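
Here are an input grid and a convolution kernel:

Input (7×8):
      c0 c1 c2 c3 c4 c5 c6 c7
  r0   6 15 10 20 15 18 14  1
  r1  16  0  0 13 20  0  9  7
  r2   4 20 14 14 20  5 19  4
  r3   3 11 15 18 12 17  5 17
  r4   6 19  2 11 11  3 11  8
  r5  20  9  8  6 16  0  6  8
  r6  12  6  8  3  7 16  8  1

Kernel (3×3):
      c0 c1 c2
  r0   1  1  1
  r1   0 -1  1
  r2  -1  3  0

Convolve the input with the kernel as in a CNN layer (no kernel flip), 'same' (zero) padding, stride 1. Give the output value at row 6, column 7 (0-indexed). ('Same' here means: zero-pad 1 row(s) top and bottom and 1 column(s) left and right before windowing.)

13

The receptive field on the zero-padded input at this output position is [6 8 0 / 8 1 0 / 0 0 0]. Elementwise product with the kernel and sum: 6·1 + 8·1 + 0·1 + 1·-1 + 0·1 + 0·-1 + 0·3.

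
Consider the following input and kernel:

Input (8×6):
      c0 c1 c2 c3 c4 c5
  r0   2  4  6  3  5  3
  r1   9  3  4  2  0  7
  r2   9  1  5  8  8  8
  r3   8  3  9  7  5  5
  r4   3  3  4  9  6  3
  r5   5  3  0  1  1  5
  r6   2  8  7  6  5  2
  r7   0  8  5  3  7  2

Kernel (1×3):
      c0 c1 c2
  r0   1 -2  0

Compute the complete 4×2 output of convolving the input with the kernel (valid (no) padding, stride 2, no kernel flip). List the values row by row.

-6 0
7 -11
-3 -14
-14 -5

Output[0,0]: The receptive field on the input at this output position is [2 4 6]. Elementwise product with the kernel and sum: 2·1 + 4·-2.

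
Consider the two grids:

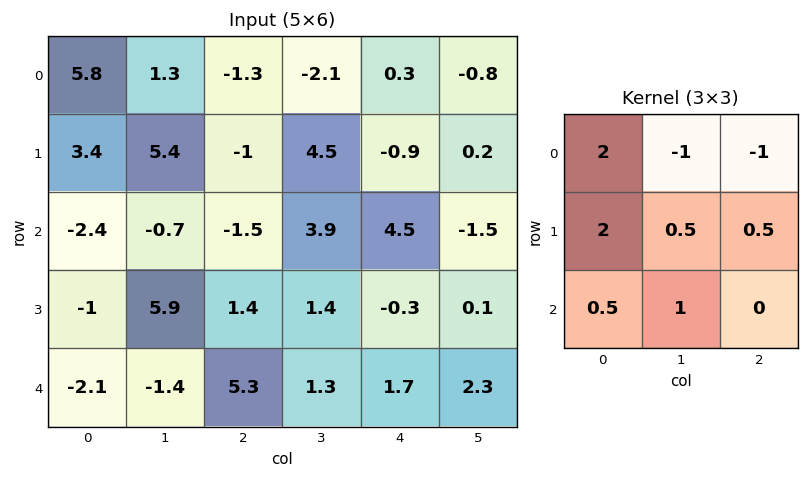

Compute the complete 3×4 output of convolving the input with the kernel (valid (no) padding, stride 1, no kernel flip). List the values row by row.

18.7 16.7 2.15 11.4
1.9 11.45 -2.3 19.4
-3.4 14 -4.1 9.85

Output[0,0]: The receptive field on the input at this output position is [5.8 1.3 -1.3 / 3.4 5.4 -1 / -2.4 -0.7 -1.5]. Elementwise product with the kernel and sum: 5.8·2 + 1.3·-1 + -1.3·-1 + 3.4·2 + 5.4·0.5 + -1·0.5 + -2.4·0.5 + -0.7·1.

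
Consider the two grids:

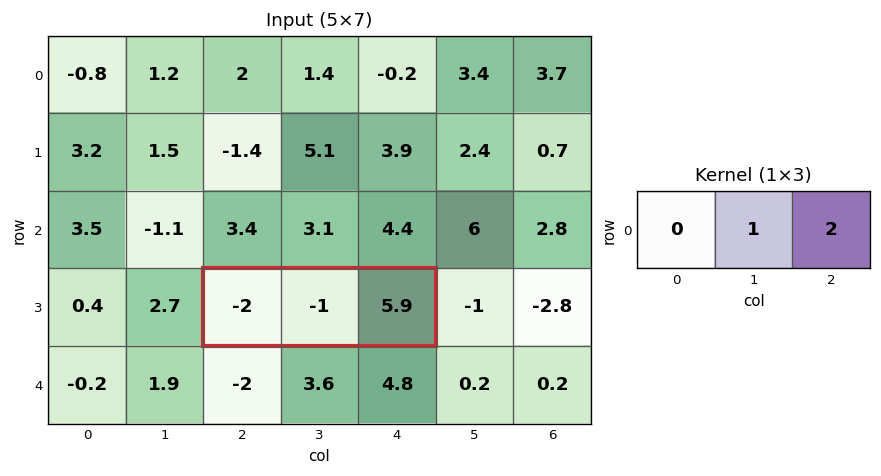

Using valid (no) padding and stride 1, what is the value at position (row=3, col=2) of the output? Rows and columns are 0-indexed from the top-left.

10.8

The receptive field on the input at this output position is [-2 -1 5.9]. Elementwise product with the kernel and sum: -1·1 + 5.9·2.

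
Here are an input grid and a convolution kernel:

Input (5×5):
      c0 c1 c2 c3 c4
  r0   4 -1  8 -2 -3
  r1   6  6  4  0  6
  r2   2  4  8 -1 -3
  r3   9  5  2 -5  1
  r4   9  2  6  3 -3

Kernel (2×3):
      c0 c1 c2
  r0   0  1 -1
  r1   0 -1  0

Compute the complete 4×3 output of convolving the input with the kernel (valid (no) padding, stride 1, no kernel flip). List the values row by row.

-15 6 1
-2 -4 -5
-9 7 7
1 1 -9

Output[0,0]: The receptive field on the input at this output position is [4 -1 8 / 6 6 4]. Elementwise product with the kernel and sum: -1·1 + 8·-1 + 6·-1.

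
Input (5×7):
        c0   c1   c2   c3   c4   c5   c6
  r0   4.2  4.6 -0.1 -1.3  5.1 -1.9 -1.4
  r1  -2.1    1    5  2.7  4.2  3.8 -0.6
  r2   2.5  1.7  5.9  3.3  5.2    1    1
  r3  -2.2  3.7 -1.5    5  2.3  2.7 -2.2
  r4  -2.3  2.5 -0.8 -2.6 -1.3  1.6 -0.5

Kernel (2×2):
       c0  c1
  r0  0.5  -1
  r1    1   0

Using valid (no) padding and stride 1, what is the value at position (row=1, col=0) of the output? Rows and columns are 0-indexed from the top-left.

0.45

The receptive field on the input at this output position is [-2.1 1 / 2.5 1.7]. Elementwise product with the kernel and sum: -2.1·0.5 + 1·-1 + 2.5·1.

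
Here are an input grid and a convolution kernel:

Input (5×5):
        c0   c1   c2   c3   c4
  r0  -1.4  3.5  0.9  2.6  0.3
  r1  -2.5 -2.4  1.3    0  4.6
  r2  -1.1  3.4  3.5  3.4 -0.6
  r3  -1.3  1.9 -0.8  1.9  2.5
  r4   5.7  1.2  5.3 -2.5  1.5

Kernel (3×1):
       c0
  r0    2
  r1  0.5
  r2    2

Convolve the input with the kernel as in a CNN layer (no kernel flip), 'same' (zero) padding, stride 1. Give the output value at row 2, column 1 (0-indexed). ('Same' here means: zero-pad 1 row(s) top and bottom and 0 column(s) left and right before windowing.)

The receptive field on the zero-padded input at this output position is [-2.4 / 3.4 / 1.9]. Elementwise product with the kernel and sum: -2.4·2 + 3.4·0.5 + 1.9·2.

0.7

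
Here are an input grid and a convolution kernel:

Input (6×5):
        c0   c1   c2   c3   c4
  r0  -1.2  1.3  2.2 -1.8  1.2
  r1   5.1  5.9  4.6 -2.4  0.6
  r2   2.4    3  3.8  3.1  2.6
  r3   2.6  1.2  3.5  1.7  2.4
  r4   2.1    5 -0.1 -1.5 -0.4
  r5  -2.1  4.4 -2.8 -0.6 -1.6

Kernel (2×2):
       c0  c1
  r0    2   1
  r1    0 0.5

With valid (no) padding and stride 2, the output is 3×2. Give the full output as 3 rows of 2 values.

Output[0,0]: The receptive field on the input at this output position is [-1.2 1.3 / 5.1 5.9]. Elementwise product with the kernel and sum: -1.2·2 + 1.3·1 + 5.9·0.5.
Output[0,1]: The receptive field on the input at this output position is [2.2 -1.8 / 4.6 -2.4]. Elementwise product with the kernel and sum: 2.2·2 + -1.8·1 + -2.4·0.5.

1.85 1.4
8.4 11.55
11.4 -2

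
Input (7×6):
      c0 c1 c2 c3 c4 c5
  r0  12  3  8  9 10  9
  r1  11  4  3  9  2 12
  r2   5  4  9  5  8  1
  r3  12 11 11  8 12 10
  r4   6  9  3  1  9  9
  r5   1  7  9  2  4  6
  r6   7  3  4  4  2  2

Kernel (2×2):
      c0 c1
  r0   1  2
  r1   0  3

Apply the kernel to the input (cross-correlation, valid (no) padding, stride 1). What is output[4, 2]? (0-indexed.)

The receptive field on the input at this output position is [3 1 / 9 2]. Elementwise product with the kernel and sum: 3·1 + 1·2 + 2·3.

11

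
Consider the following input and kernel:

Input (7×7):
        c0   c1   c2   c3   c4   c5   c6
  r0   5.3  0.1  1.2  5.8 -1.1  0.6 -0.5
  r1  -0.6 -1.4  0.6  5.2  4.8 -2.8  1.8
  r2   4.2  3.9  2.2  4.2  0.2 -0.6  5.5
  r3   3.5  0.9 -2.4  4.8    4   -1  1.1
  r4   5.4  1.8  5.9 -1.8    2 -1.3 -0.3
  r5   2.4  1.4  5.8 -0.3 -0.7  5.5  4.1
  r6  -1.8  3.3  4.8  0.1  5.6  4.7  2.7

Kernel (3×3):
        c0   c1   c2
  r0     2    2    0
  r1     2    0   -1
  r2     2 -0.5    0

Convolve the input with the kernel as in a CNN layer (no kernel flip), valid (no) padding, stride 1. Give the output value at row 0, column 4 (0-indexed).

The receptive field on the input at this output position is [-1.1 0.6 -0.5 / 4.8 -2.8 1.8 / 0.2 -0.6 5.5]. Elementwise product with the kernel and sum: -1.1·2 + 0.6·2 + 4.8·2 + 1.8·-1 + 0.2·2 + -0.6·-0.5.

7.5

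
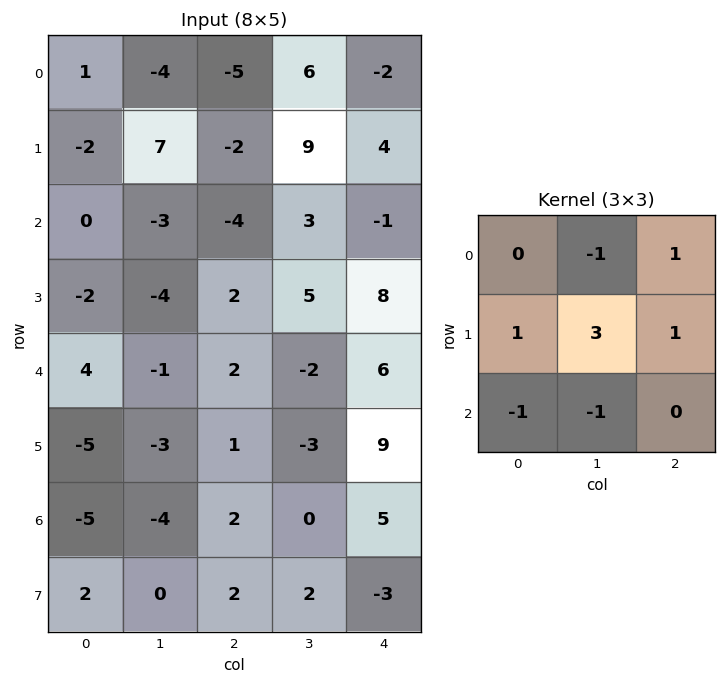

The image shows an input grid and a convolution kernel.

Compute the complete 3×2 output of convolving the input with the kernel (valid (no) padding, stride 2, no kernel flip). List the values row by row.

19 22
-16 21
-1 7

Output[0,0]: The receptive field on the input at this output position is [1 -4 -5 / -2 7 -2 / 0 -3 -4]. Elementwise product with the kernel and sum: -4·-1 + -5·1 + -2·1 + 7·3 + -2·1 + 0·-1 + -3·-1.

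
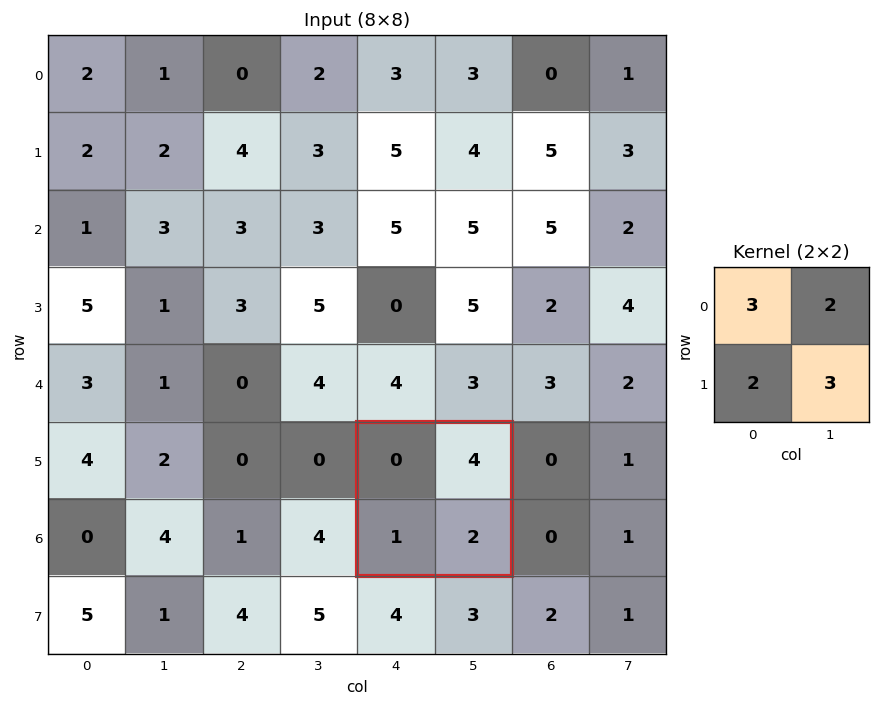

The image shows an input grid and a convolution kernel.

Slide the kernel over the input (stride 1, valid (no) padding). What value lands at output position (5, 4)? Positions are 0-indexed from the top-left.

The receptive field on the input at this output position is [0 4 / 1 2]. Elementwise product with the kernel and sum: 0·3 + 4·2 + 1·2 + 2·3.

16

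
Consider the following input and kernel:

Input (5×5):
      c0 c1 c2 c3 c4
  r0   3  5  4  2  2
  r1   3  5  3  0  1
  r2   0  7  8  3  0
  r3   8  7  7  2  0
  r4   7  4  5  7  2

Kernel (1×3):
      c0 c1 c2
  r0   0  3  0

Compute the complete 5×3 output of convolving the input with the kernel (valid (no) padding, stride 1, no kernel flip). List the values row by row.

15 12 6
15 9 0
21 24 9
21 21 6
12 15 21

Output[0,0]: The receptive field on the input at this output position is [3 5 4]. Elementwise product with the kernel and sum: 5·3.
Output[0,1]: The receptive field on the input at this output position is [5 4 2]. Elementwise product with the kernel and sum: 4·3.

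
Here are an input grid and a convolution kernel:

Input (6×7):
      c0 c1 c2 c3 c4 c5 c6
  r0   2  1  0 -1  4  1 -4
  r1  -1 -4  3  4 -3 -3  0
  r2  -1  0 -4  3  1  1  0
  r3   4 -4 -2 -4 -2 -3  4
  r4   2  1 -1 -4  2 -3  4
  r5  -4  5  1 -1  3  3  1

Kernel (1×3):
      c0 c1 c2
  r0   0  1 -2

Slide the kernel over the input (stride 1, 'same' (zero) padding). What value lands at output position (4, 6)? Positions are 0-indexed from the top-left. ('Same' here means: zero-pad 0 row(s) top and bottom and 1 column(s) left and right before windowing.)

The receptive field on the zero-padded input at this output position is [-3 4 0]. Elementwise product with the kernel and sum: 4·1 + 0·-2.

4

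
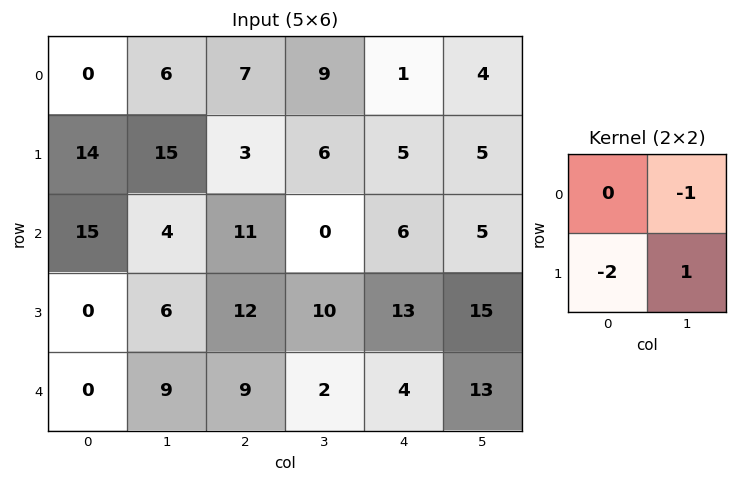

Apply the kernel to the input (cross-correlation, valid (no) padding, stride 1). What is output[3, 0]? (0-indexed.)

3

The receptive field on the input at this output position is [0 6 / 0 9]. Elementwise product with the kernel and sum: 6·-1 + 0·-2 + 9·1.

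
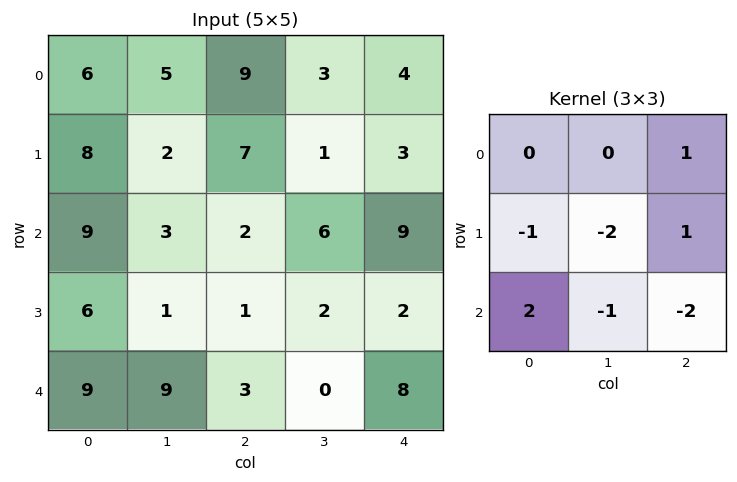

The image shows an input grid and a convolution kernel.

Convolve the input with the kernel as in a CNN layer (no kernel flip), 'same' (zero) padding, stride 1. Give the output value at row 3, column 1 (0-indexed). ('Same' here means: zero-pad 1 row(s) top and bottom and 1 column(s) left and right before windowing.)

-2

The receptive field on the zero-padded input at this output position is [9 3 2 / 6 1 1 / 9 9 3]. Elementwise product with the kernel and sum: 2·1 + 6·-1 + 1·-2 + 1·1 + 9·2 + 9·-1 + 3·-2.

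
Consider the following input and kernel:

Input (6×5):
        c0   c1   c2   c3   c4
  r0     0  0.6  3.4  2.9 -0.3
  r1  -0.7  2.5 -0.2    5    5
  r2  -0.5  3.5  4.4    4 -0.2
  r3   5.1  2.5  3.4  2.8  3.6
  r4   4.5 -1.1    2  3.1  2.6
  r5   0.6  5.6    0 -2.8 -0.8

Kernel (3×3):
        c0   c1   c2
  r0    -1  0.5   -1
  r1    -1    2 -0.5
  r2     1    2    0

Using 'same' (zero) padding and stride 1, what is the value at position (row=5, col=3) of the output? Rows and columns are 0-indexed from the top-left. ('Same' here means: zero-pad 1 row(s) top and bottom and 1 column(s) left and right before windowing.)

The receptive field on the zero-padded input at this output position is [2 3.1 2.6 / 0 -2.8 -0.8 / 0 0 0]. Elementwise product with the kernel and sum: 2·-1 + 3.1·0.5 + 2.6·-1 + 0·-1 + -2.8·2 + -0.8·-0.5 + 0·1 + 0·2.

-8.25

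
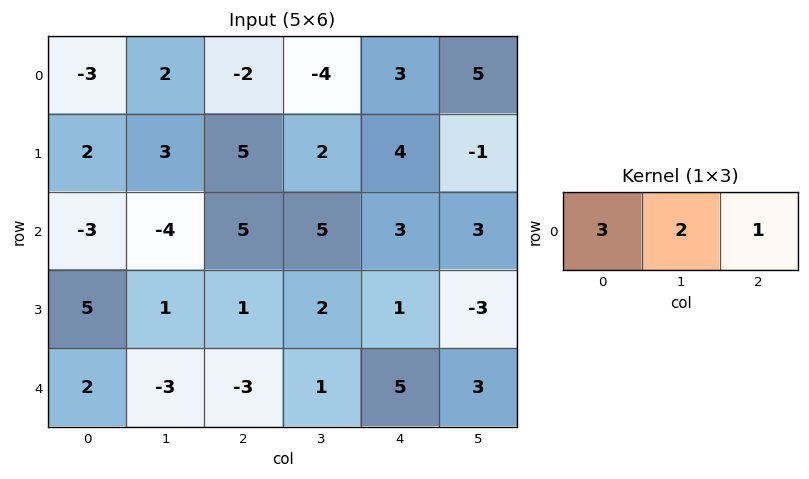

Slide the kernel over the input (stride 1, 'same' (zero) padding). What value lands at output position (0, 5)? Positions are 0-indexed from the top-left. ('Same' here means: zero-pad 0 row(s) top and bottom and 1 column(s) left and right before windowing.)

19

The receptive field on the zero-padded input at this output position is [3 5 0]. Elementwise product with the kernel and sum: 3·3 + 5·2 + 0·1.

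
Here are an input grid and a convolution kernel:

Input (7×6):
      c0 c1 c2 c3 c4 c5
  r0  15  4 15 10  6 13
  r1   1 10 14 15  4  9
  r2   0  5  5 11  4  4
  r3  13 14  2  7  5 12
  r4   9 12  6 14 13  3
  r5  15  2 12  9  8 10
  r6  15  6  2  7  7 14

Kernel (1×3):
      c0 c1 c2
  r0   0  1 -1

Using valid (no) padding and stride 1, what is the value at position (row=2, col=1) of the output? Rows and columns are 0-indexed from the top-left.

The receptive field on the input at this output position is [5 5 11]. Elementwise product with the kernel and sum: 5·1 + 11·-1.

-6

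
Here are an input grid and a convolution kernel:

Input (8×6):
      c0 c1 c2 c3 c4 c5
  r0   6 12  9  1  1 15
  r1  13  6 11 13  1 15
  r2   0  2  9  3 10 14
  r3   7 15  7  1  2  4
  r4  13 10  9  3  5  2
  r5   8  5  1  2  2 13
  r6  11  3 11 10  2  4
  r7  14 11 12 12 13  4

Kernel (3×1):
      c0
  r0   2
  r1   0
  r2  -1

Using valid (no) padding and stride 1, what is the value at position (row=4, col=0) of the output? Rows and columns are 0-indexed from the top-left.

The receptive field on the input at this output position is [13 / 8 / 11]. Elementwise product with the kernel and sum: 13·2 + 11·-1.

15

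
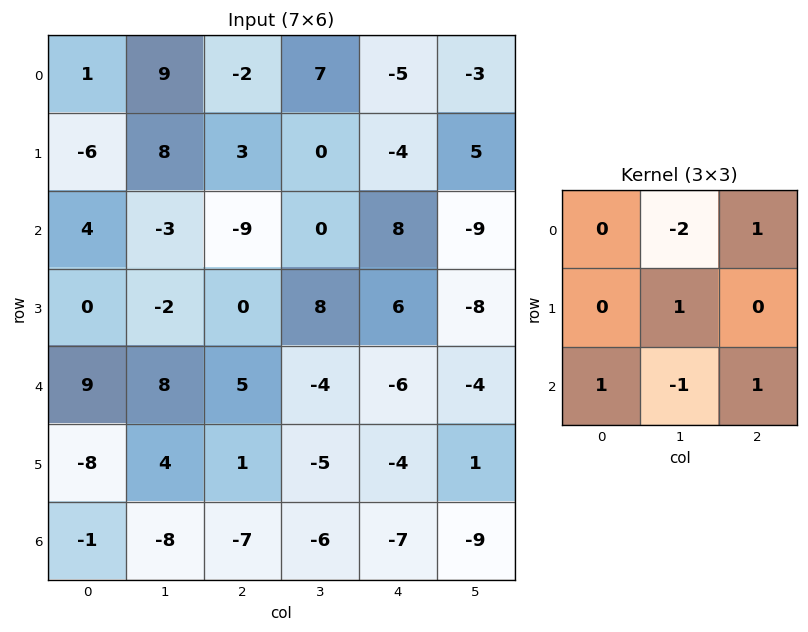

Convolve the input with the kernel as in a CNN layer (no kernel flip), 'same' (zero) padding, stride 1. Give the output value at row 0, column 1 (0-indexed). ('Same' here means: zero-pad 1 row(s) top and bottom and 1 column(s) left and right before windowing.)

The receptive field on the zero-padded input at this output position is [0 0 0 / 1 9 -2 / -6 8 3]. Elementwise product with the kernel and sum: 0·-2 + 0·1 + 9·1 + -6·1 + 8·-1 + 3·1.

-2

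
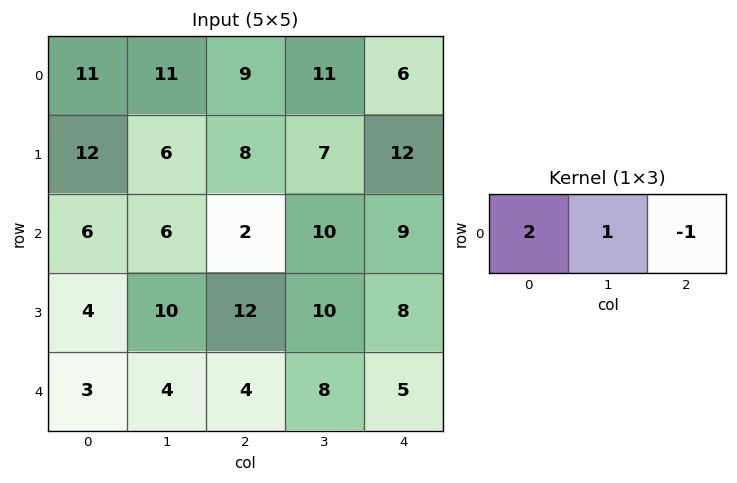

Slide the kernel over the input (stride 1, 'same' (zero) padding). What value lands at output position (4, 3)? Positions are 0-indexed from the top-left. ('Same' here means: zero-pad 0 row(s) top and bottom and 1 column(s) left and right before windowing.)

The receptive field on the zero-padded input at this output position is [4 8 5]. Elementwise product with the kernel and sum: 4·2 + 8·1 + 5·-1.

11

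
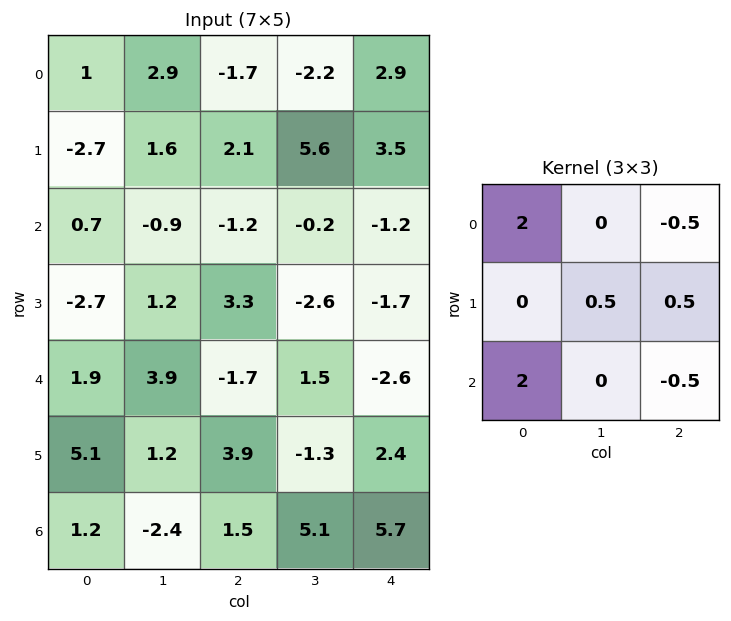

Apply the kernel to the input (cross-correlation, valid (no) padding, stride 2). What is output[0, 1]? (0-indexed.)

-2.1

The receptive field on the input at this output position is [-1.7 -2.2 2.9 / 2.1 5.6 3.5 / -1.2 -0.2 -1.2]. Elementwise product with the kernel and sum: -1.7·2 + 2.9·-0.5 + 5.6·0.5 + 3.5·0.5 + -1.2·2 + -1.2·-0.5.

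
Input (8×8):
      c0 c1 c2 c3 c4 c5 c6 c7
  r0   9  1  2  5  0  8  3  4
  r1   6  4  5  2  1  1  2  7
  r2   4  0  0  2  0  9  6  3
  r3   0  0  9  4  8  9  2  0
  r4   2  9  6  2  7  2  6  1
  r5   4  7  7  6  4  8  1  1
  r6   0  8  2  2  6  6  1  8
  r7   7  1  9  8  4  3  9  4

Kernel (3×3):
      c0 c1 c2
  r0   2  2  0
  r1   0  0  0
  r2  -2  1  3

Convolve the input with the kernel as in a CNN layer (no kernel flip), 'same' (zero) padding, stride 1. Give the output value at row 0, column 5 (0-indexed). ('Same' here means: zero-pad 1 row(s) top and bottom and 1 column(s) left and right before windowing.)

The receptive field on the zero-padded input at this output position is [0 0 0 / 0 8 3 / 1 1 2]. Elementwise product with the kernel and sum: 0·2 + 0·2 + 1·-2 + 1·1 + 2·3.

5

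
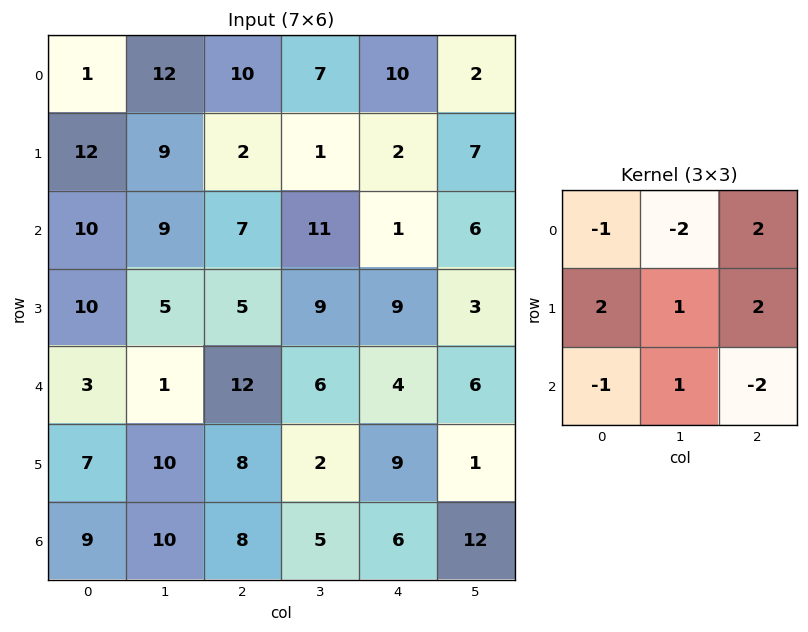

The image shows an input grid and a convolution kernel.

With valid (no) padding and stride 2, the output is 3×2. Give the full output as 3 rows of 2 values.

17 7
-5 -4
44 5

Output[0,0]: The receptive field on the input at this output position is [1 12 10 / 12 9 2 / 10 9 7]. Elementwise product with the kernel and sum: 1·-1 + 12·-2 + 10·2 + 12·2 + 9·1 + 2·2 + 10·-1 + 9·1 + 7·-2.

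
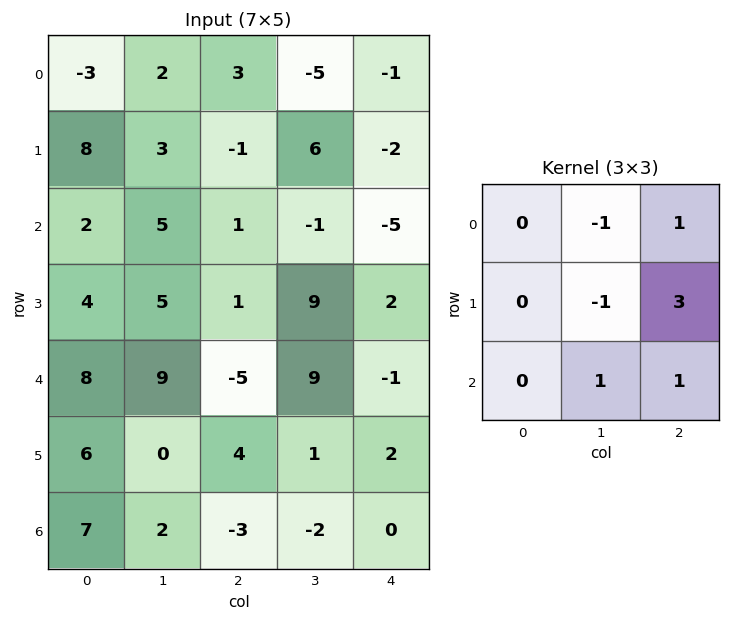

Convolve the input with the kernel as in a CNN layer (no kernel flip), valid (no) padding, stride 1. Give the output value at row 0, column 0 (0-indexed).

1

The receptive field on the input at this output position is [-3 2 3 / 8 3 -1 / 2 5 1]. Elementwise product with the kernel and sum: 2·-1 + 3·1 + 3·-1 + -1·3 + 5·1 + 1·1.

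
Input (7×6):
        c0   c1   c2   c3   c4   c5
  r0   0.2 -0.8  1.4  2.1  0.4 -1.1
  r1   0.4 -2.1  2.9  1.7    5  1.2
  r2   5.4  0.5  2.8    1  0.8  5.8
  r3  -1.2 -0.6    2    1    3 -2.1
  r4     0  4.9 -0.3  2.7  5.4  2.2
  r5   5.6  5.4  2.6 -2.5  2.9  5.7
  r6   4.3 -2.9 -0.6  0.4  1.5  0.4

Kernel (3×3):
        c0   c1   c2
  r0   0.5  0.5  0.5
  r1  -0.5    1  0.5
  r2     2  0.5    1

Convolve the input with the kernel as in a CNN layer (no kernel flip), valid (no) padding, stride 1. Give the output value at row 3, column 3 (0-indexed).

8.25

The receptive field on the input at this output position is [1 3 -2.1 / 2.7 5.4 2.2 / -2.5 2.9 5.7]. Elementwise product with the kernel and sum: 1·0.5 + 3·0.5 + -2.1·0.5 + 2.7·-0.5 + 5.4·1 + 2.2·0.5 + -2.5·2 + 2.9·0.5 + 5.7·1.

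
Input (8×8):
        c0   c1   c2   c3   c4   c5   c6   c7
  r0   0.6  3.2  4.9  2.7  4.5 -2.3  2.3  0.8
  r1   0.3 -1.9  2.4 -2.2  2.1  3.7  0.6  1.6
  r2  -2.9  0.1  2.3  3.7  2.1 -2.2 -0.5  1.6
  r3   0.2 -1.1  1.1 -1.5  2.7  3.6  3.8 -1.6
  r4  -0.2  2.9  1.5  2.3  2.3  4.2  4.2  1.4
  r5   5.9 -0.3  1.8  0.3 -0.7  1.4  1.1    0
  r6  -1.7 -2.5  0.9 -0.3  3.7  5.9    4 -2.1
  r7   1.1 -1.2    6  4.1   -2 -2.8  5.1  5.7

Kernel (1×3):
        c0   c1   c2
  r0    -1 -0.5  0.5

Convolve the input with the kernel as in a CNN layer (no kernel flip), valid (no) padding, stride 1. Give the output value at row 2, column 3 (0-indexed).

-5.85

The receptive field on the input at this output position is [3.7 2.1 -2.2]. Elementwise product with the kernel and sum: 3.7·-1 + 2.1·-0.5 + -2.2·0.5.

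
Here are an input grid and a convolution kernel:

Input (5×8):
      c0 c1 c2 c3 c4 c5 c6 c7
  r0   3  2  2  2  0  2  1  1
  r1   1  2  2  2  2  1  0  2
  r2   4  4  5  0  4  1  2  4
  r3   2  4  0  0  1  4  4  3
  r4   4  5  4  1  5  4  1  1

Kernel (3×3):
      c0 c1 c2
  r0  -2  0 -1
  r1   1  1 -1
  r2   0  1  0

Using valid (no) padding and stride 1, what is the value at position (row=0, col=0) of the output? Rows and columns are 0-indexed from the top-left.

The receptive field on the input at this output position is [3 2 2 / 1 2 2 / 4 4 5]. Elementwise product with the kernel and sum: 3·-2 + 2·-1 + 1·1 + 2·1 + 2·-1 + 4·1.

-3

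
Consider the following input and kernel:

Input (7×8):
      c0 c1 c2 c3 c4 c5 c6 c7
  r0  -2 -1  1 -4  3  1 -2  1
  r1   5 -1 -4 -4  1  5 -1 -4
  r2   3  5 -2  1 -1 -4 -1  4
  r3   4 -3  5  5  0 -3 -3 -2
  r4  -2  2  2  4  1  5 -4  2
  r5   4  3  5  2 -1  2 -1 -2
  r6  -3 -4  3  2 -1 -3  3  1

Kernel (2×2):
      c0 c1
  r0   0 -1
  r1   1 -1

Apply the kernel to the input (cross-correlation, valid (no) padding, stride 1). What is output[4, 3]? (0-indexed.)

The receptive field on the input at this output position is [4 1 / 2 -1]. Elementwise product with the kernel and sum: 1·-1 + 2·1 + -1·-1.

2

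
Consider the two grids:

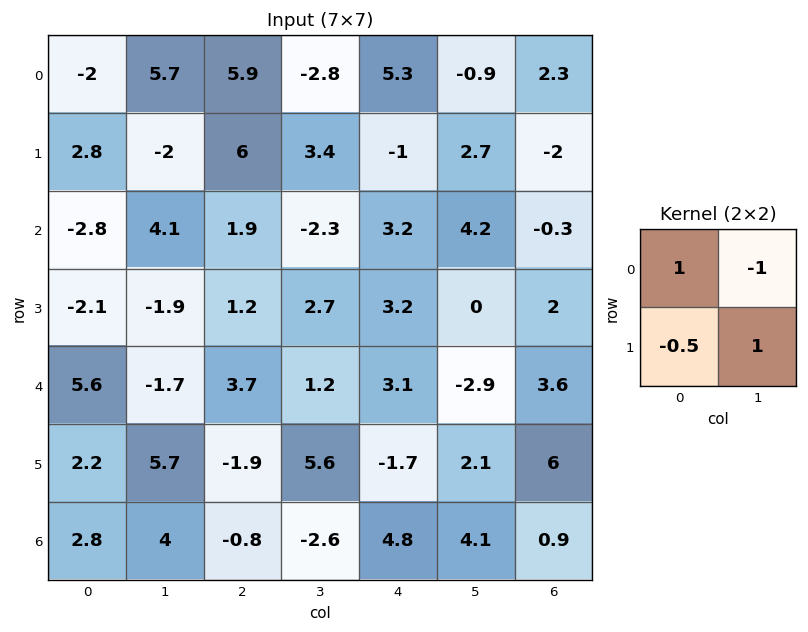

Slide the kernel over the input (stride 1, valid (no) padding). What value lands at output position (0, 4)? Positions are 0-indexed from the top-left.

9.4

The receptive field on the input at this output position is [5.3 -0.9 / -1 2.7]. Elementwise product with the kernel and sum: 5.3·1 + -0.9·-1 + -1·-0.5 + 2.7·1.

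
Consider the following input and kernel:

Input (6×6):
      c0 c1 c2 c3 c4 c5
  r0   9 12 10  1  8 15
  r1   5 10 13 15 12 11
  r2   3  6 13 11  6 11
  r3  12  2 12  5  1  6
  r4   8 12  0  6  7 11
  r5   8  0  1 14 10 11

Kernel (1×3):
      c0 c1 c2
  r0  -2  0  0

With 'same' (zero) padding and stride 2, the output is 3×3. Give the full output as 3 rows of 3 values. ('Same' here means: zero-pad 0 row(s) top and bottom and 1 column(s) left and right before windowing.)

Output[0,0]: The receptive field on the zero-padded input at this output position is [0 9 12]. Elementwise product with the kernel and sum: 0·-2.
Output[0,1]: The receptive field on the zero-padded input at this output position is [12 10 1]. Elementwise product with the kernel and sum: 12·-2.

0 -24 -2
0 -12 -22
0 -24 -12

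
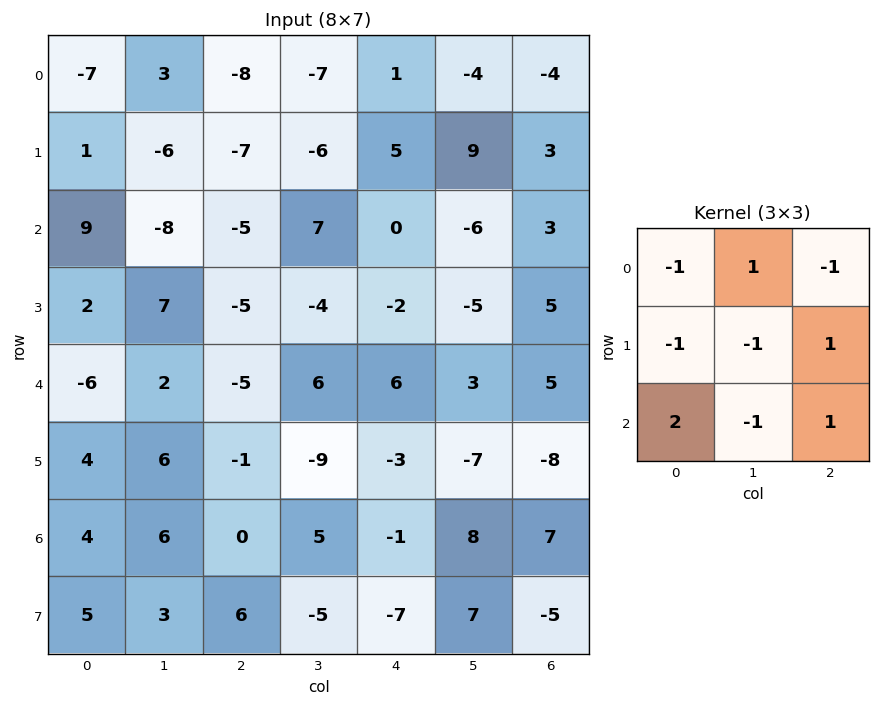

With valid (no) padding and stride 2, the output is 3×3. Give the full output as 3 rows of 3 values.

Output[0,0]: The receptive field on the input at this output position is [-7 3 -8 / 1 -6 -7 / 9 -8 -5]. Elementwise product with the kernel and sum: -7·-1 + 3·1 + -8·-1 + 1·-1 + -6·-1 + -7·1 + 9·2 + -8·-1 + -5·1.
Output[0,1]: The receptive field on the input at this output position is [-8 -7 1 / -7 -6 5 / -5 7 0]. Elementwise product with the kernel and sum: -8·-1 + -7·1 + 1·-1 + -7·-1 + -6·-1 + 5·1 + -5·2 + 7·-1 + 0·1.

37 1 -3
-45 9 17
4 6 -9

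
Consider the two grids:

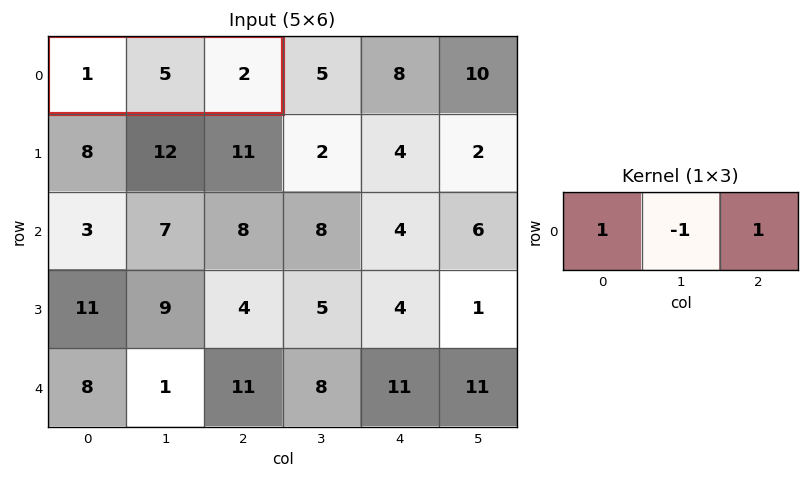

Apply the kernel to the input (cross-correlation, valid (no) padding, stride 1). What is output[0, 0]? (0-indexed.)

The receptive field on the input at this output position is [1 5 2]. Elementwise product with the kernel and sum: 1·1 + 5·-1 + 2·1.

-2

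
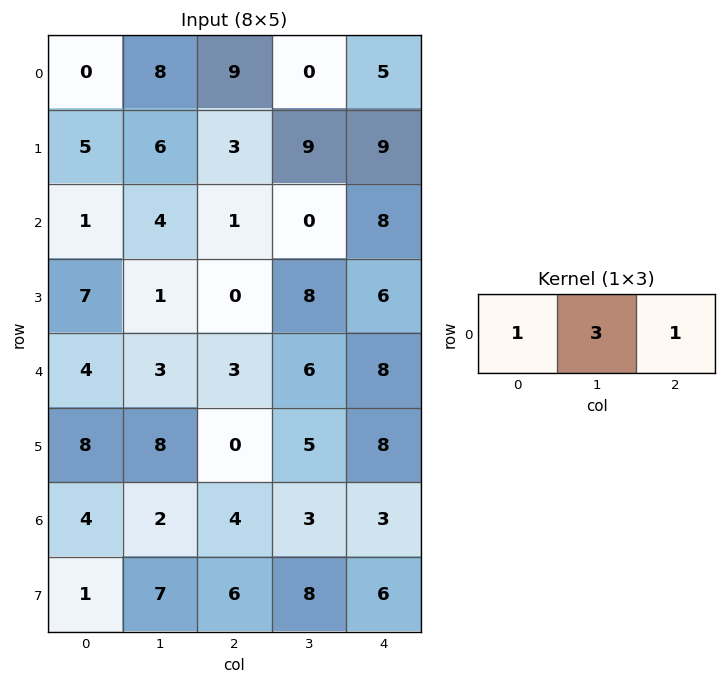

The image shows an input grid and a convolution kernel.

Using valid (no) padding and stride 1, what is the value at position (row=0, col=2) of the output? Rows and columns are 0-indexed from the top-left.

The receptive field on the input at this output position is [9 0 5]. Elementwise product with the kernel and sum: 9·1 + 0·3 + 5·1.

14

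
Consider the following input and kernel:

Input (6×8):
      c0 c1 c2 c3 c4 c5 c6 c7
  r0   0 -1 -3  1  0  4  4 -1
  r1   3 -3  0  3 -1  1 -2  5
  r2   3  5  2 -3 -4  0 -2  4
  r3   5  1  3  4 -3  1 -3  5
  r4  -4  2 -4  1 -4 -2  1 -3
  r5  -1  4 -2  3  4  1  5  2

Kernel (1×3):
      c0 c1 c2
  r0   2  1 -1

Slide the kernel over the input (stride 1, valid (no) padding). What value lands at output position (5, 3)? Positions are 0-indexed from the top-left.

9

The receptive field on the input at this output position is [3 4 1]. Elementwise product with the kernel and sum: 3·2 + 4·1 + 1·-1.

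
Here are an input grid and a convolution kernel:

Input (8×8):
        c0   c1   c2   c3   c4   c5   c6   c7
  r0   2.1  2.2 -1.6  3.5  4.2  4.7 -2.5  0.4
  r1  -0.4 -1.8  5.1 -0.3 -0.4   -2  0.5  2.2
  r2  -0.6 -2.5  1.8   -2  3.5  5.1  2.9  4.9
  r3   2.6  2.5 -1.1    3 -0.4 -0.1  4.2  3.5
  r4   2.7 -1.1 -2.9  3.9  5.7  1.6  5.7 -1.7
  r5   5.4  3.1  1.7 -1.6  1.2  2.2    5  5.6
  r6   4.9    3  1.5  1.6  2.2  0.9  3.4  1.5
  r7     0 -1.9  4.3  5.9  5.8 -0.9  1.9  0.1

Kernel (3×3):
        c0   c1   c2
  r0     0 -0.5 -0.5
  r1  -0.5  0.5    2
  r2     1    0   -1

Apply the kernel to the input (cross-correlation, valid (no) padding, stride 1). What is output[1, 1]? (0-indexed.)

-4.75

The receptive field on the input at this output position is [-1.8 5.1 -0.3 / -2.5 1.8 -2 / 2.5 -1.1 3]. Elementwise product with the kernel and sum: 5.1·-0.5 + -0.3·-0.5 + -2.5·-0.5 + 1.8·0.5 + -2·2 + 2.5·1 + 3·-1.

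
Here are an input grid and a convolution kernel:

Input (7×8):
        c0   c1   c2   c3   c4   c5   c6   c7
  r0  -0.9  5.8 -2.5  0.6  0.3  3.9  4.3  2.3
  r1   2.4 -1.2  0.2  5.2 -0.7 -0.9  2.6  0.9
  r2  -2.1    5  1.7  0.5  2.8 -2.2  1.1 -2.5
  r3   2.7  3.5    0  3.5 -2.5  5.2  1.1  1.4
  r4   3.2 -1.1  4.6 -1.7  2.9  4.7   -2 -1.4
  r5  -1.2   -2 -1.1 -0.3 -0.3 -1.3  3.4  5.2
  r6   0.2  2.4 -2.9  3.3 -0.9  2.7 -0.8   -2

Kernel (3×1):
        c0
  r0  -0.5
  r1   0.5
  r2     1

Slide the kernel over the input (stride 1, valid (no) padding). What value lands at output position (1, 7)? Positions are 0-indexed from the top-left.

The receptive field on the input at this output position is [0.9 / -2.5 / 1.4]. Elementwise product with the kernel and sum: 0.9·-0.5 + -2.5·0.5 + 1.4·1.

-0.3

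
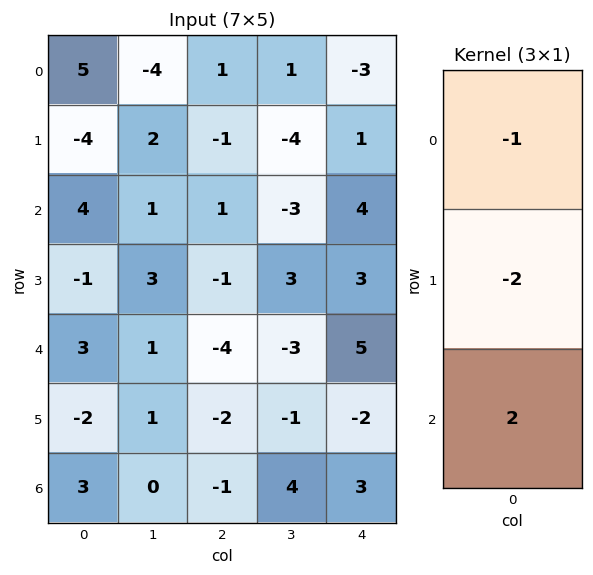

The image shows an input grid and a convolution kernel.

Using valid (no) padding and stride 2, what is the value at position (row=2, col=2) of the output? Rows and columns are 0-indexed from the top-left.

The receptive field on the input at this output position is [5 / -2 / 3]. Elementwise product with the kernel and sum: 5·-1 + -2·-2 + 3·2.

5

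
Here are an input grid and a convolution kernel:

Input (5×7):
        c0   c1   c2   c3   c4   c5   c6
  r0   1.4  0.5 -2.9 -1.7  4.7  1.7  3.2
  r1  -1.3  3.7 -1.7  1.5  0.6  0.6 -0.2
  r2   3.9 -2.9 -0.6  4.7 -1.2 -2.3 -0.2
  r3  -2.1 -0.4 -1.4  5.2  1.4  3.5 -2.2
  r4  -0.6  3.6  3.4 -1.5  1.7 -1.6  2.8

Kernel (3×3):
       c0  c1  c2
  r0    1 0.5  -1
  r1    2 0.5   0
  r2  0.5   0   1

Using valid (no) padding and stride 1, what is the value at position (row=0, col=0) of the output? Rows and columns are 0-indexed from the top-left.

5.15

The receptive field on the input at this output position is [1.4 0.5 -2.9 / -1.3 3.7 -1.7 / 3.9 -2.9 -0.6]. Elementwise product with the kernel and sum: 1.4·1 + 0.5·0.5 + -2.9·-1 + -1.3·2 + 3.7·0.5 + 3.9·0.5 + -0.6·1.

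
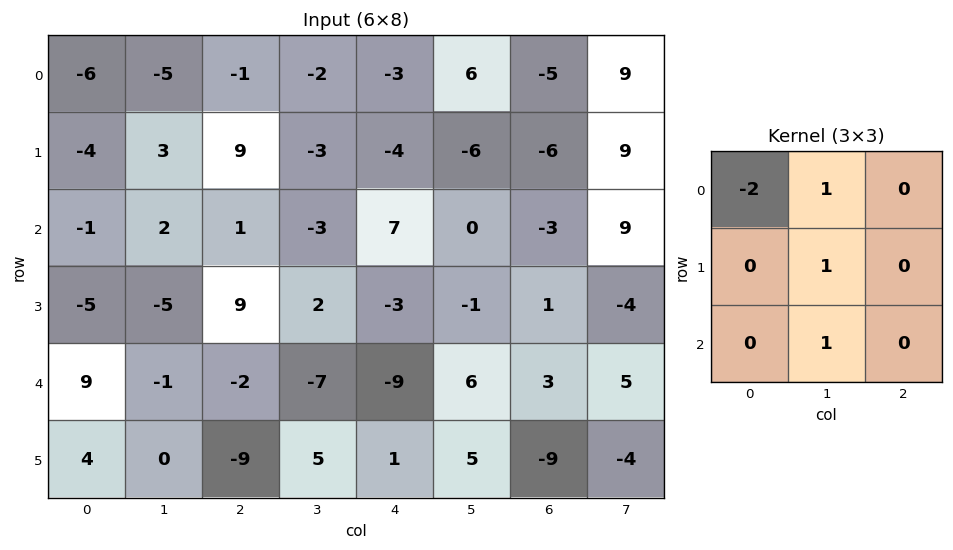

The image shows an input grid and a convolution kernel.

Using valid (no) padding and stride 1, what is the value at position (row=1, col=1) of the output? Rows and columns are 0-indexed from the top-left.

The receptive field on the input at this output position is [3 9 -3 / 2 1 -3 / -5 9 2]. Elementwise product with the kernel and sum: 3·-2 + 9·1 + 1·1 + 9·1.

13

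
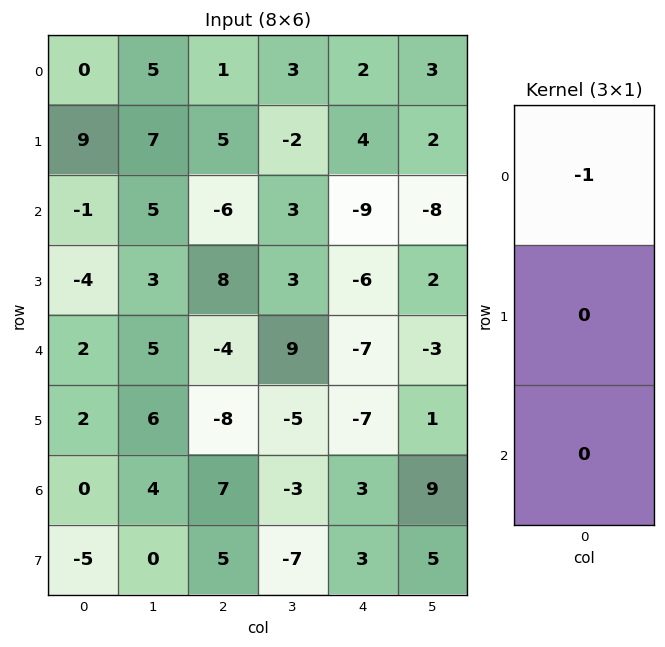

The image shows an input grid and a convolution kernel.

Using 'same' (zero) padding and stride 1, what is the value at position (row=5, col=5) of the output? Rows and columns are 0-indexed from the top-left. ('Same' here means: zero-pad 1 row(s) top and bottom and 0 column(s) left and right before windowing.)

3

The receptive field on the zero-padded input at this output position is [-3 / 1 / 9]. Elementwise product with the kernel and sum: -3·-1.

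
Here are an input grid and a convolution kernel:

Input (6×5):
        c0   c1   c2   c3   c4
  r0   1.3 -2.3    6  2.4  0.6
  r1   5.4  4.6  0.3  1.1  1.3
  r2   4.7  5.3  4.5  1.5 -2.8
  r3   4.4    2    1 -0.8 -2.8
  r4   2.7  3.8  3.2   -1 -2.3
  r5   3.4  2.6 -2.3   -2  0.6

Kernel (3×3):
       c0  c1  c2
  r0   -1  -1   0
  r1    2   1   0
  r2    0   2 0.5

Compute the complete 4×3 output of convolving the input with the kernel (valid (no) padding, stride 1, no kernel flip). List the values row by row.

Output[0,0]: The receptive field on the input at this output position is [1.3 -2.3 6 / 5.4 4.6 0.3 / 4.7 5.3 4.5]. Elementwise product with the kernel and sum: 1.3·-1 + -2.3·-1 + 5.4·2 + 4.6·1 + 5.3·2 + 4.5·0.5.

29.25 15.55 -5.1
9.2 11.8 6.1
10 1.1 -7.95
6.85 2.2 1.5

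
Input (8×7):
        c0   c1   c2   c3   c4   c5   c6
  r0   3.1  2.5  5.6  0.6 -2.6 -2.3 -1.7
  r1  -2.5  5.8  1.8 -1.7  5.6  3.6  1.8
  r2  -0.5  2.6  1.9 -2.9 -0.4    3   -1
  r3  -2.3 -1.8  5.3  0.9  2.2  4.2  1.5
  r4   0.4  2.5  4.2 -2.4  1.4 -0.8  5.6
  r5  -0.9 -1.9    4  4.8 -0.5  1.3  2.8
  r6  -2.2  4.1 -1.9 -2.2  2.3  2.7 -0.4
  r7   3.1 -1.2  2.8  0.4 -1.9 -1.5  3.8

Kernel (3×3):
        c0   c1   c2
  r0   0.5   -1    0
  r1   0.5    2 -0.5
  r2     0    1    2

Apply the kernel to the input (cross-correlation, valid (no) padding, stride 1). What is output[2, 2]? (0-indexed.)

7.6

The receptive field on the input at this output position is [1.9 -2.9 -0.4 / 5.3 0.9 2.2 / 4.2 -2.4 1.4]. Elementwise product with the kernel and sum: 1.9·0.5 + -2.9·-1 + 5.3·0.5 + 0.9·2 + 2.2·-0.5 + -2.4·1 + 1.4·2.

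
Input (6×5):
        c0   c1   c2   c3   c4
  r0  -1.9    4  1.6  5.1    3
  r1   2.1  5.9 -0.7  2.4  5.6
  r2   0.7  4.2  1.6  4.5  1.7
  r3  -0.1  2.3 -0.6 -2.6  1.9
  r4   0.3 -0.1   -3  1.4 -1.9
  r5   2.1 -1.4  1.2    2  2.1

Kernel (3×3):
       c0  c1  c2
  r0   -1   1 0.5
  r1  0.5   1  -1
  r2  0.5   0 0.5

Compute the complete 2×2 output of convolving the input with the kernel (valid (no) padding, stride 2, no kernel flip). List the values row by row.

15.5 3.1
5.8 -3.5

Output[0,0]: The receptive field on the input at this output position is [-1.9 4 1.6 / 2.1 5.9 -0.7 / 0.7 4.2 1.6]. Elementwise product with the kernel and sum: -1.9·-1 + 4·1 + 1.6·0.5 + 2.1·0.5 + 5.9·1 + -0.7·-1 + 0.7·0.5 + 1.6·0.5.
Output[0,1]: The receptive field on the input at this output position is [1.6 5.1 3 / -0.7 2.4 5.6 / 1.6 4.5 1.7]. Elementwise product with the kernel and sum: 1.6·-1 + 5.1·1 + 3·0.5 + -0.7·0.5 + 2.4·1 + 5.6·-1 + 1.6·0.5 + 1.7·0.5.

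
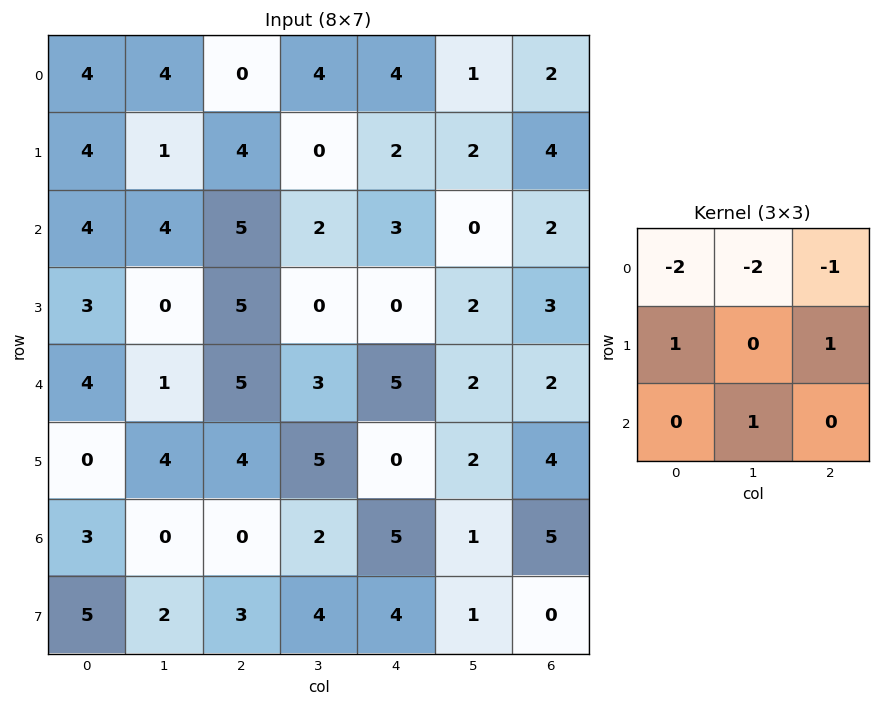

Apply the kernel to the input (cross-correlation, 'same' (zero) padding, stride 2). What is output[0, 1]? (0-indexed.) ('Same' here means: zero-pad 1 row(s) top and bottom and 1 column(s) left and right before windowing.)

The receptive field on the zero-padded input at this output position is [0 0 0 / 4 0 4 / 1 4 0]. Elementwise product with the kernel and sum: 0·-2 + 0·-2 + 0·-1 + 4·1 + 4·1 + 4·1.

12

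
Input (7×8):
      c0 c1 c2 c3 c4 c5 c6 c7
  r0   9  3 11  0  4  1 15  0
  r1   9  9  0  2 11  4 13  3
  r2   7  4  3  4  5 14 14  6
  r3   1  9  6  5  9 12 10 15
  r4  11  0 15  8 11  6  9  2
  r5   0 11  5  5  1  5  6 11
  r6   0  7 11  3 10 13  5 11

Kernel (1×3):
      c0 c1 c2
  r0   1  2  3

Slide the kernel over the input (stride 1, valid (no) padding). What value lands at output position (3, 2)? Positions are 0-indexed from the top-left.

43

The receptive field on the input at this output position is [6 5 9]. Elementwise product with the kernel and sum: 6·1 + 5·2 + 9·3.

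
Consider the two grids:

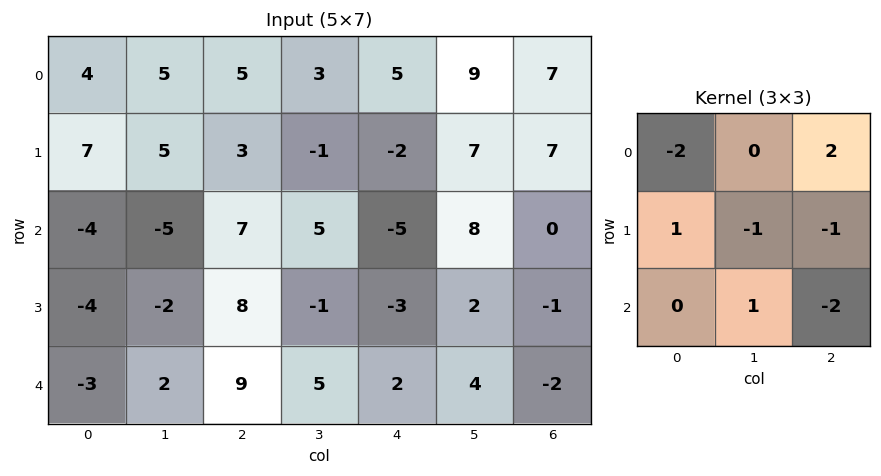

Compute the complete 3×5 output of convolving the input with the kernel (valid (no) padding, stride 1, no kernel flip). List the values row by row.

Output[0,0]: The receptive field on the input at this output position is [4 5 5 / 7 5 3 / -4 -5 7]. Elementwise product with the kernel and sum: 4·-2 + 5·2 + 7·1 + 5·-1 + 3·-1 + -5·1 + 7·-2.

-18 -4 21 -15 -4
-32 -19 2 11 9
-4 10 -11 0 14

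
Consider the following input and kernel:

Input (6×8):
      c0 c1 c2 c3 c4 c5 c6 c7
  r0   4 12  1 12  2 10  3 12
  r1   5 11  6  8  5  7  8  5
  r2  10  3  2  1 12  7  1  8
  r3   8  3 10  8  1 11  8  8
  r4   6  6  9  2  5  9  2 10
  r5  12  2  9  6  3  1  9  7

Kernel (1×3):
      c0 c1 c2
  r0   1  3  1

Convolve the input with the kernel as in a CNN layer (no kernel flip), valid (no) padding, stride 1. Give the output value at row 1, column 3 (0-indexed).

30

The receptive field on the input at this output position is [8 5 7]. Elementwise product with the kernel and sum: 8·1 + 5·3 + 7·1.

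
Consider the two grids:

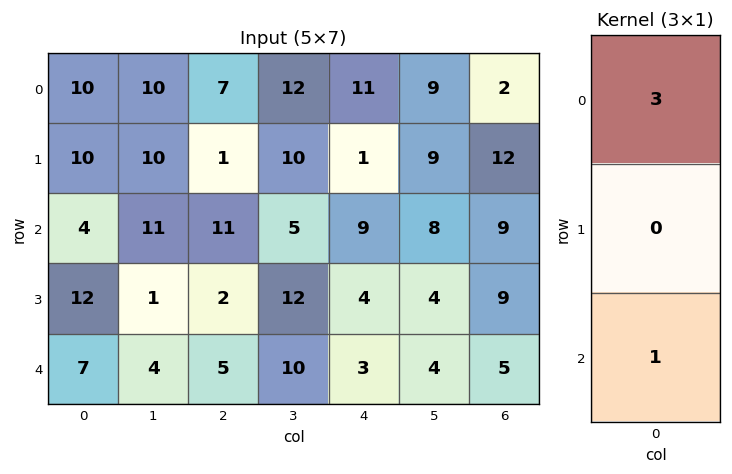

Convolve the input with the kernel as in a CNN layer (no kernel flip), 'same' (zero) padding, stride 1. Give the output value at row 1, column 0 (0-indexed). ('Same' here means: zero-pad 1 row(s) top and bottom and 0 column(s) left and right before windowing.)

The receptive field on the zero-padded input at this output position is [10 / 10 / 4]. Elementwise product with the kernel and sum: 10·3 + 4·1.

34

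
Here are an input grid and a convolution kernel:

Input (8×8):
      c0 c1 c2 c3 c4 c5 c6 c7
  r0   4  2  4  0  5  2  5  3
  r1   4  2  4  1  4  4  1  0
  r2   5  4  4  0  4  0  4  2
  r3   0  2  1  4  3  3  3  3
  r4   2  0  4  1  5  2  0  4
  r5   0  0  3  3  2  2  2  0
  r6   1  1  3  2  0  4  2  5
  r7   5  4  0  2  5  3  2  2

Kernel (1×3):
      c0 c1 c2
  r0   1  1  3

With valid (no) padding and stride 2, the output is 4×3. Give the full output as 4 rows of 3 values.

18 19 22
21 16 16
14 20 7
11 5 10

Output[0,0]: The receptive field on the input at this output position is [4 2 4]. Elementwise product with the kernel and sum: 4·1 + 2·1 + 4·3.
Output[0,1]: The receptive field on the input at this output position is [4 0 5]. Elementwise product with the kernel and sum: 4·1 + 0·1 + 5·3.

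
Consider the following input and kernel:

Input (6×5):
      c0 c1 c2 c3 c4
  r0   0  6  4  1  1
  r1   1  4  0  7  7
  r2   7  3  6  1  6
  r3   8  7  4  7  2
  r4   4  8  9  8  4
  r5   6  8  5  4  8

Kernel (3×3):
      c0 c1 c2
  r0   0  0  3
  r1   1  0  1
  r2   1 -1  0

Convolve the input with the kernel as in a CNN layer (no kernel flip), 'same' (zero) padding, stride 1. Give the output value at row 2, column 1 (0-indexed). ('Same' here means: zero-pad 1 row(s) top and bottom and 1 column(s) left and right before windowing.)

14

The receptive field on the zero-padded input at this output position is [1 4 0 / 7 3 6 / 8 7 4]. Elementwise product with the kernel and sum: 0·3 + 7·1 + 6·1 + 8·1 + 7·-1.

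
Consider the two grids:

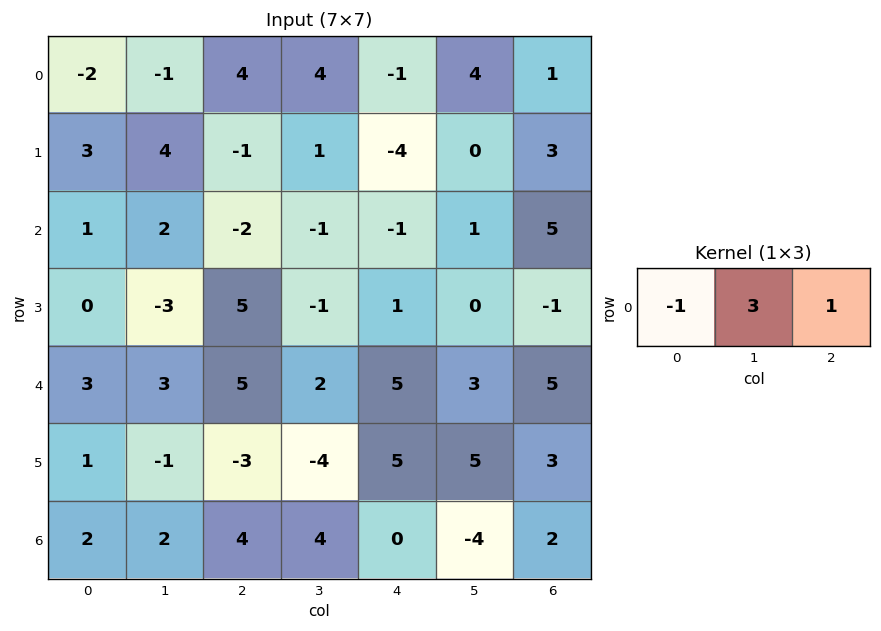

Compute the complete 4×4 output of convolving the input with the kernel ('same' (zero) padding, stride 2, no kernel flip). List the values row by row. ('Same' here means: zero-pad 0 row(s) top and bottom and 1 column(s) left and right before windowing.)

Output[0,0]: The receptive field on the zero-padded input at this output position is [0 -2 -1]. Elementwise product with the kernel and sum: 0·-1 + -2·3 + -1·1.

-7 17 -3 -1
5 -9 -1 14
12 14 16 12
8 14 -8 10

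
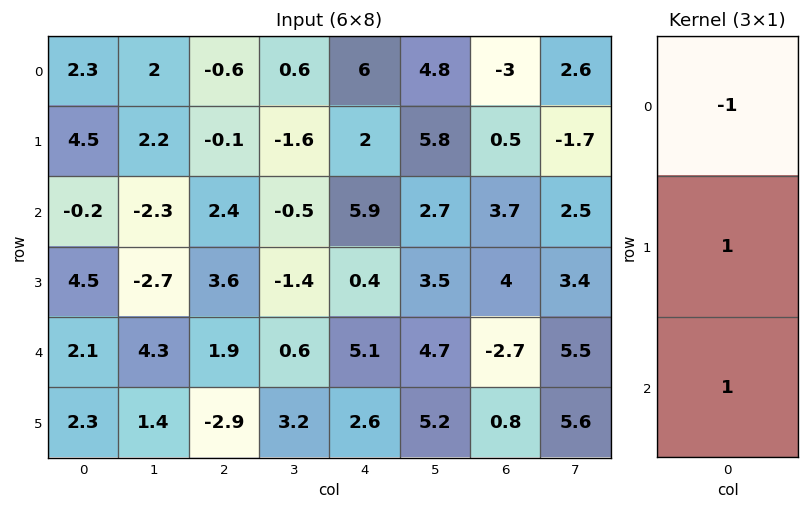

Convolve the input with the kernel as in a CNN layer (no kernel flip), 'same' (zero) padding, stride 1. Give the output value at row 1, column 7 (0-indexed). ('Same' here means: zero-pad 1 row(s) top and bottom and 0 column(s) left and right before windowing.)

The receptive field on the zero-padded input at this output position is [2.6 / -1.7 / 2.5]. Elementwise product with the kernel and sum: 2.6·-1 + -1.7·1 + 2.5·1.

-1.8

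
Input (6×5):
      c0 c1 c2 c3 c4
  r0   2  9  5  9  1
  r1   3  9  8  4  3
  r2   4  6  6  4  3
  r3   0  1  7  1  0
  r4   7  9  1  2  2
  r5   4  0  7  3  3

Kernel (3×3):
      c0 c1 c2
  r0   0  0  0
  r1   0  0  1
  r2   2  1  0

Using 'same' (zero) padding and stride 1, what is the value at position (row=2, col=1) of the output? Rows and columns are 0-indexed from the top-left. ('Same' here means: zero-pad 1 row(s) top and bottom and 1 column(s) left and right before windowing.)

The receptive field on the zero-padded input at this output position is [3 9 8 / 4 6 6 / 0 1 7]. Elementwise product with the kernel and sum: 6·1 + 0·2 + 1·1.

7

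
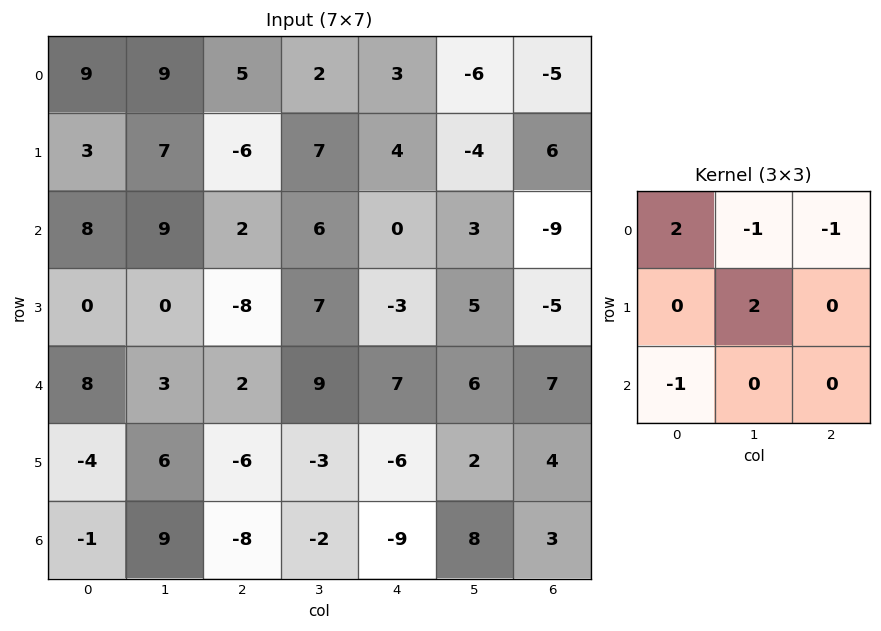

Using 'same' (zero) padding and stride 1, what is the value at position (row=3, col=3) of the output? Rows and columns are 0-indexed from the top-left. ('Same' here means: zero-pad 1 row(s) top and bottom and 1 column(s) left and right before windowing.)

The receptive field on the zero-padded input at this output position is [2 6 0 / -8 7 -3 / 2 9 7]. Elementwise product with the kernel and sum: 2·2 + 6·-1 + 0·-1 + 7·2 + 2·-1.

10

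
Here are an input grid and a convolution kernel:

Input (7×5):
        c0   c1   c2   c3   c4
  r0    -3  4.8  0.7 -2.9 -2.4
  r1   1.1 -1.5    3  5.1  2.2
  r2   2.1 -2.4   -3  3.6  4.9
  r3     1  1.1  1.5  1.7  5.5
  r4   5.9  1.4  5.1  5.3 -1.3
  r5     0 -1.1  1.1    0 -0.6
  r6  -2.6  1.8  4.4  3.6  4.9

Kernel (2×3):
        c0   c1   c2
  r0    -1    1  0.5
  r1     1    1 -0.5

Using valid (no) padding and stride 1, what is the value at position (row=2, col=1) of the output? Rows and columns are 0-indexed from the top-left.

The receptive field on the input at this output position is [-2.4 -3 3.6 / 1.1 1.5 1.7]. Elementwise product with the kernel and sum: -2.4·-1 + -3·1 + 3.6·0.5 + 1.1·1 + 1.5·1 + 1.7·-0.5.

2.95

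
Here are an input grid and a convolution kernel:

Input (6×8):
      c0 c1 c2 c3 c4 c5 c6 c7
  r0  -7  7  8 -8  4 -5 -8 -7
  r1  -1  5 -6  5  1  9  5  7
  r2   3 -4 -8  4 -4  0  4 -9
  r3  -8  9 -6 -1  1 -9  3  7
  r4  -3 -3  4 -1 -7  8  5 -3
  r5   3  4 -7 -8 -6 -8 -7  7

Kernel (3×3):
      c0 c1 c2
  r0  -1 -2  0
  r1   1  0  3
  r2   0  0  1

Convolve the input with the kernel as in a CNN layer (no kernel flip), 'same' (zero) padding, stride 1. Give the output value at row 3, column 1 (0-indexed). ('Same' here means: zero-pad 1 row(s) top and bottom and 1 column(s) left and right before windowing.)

-17

The receptive field on the zero-padded input at this output position is [3 -4 -8 / -8 9 -6 / -3 -3 4]. Elementwise product with the kernel and sum: 3·-1 + -4·-2 + -8·1 + -6·3 + 4·1.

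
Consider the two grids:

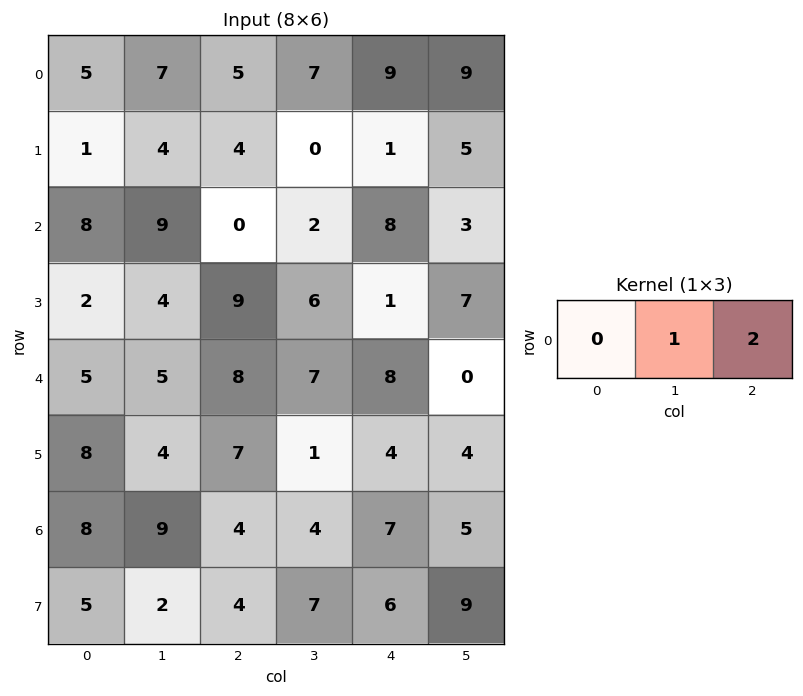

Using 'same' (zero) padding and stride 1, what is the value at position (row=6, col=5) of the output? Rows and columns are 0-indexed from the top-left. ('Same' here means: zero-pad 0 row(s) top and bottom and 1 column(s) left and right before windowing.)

The receptive field on the zero-padded input at this output position is [7 5 0]. Elementwise product with the kernel and sum: 5·1 + 0·2.

5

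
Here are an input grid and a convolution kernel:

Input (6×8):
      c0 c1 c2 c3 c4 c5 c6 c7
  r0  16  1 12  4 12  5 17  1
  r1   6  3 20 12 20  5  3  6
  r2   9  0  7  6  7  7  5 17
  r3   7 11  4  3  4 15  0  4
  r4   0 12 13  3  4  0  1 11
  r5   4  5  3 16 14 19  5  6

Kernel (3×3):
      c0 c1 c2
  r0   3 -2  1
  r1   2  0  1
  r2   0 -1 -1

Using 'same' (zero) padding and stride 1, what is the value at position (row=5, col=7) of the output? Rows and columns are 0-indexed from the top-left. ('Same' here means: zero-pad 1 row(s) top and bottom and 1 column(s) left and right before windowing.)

The receptive field on the zero-padded input at this output position is [1 11 0 / 5 6 0 / 0 0 0]. Elementwise product with the kernel and sum: 1·3 + 11·-2 + 0·1 + 5·2 + 0·1 + 0·-1 + 0·-1.

-9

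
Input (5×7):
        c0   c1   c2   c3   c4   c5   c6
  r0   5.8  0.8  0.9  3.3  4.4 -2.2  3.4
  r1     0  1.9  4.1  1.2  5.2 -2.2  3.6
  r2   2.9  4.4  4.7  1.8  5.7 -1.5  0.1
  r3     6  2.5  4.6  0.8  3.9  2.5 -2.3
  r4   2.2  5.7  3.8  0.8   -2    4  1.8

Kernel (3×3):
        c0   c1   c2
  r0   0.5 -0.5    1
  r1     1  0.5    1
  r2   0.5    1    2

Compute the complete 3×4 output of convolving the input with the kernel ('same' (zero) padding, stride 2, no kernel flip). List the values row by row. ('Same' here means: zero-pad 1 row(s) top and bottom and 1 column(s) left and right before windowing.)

7.5 12 4.7 2
18.75 16.1 8.25 -5.4
6.3 8.15 4.75 7.3

Output[0,0]: The receptive field on the zero-padded input at this output position is [0 0 0 / 0 5.8 0.8 / 0 0 1.9]. Elementwise product with the kernel and sum: 0·0.5 + 0·-0.5 + 0·1 + 0·1 + 5.8·0.5 + 0.8·1 + 0·0.5 + 0·1 + 1.9·2.
Output[0,1]: The receptive field on the zero-padded input at this output position is [0 0 0 / 0.8 0.9 3.3 / 1.9 4.1 1.2]. Elementwise product with the kernel and sum: 0·0.5 + 0·-0.5 + 0·1 + 0.8·1 + 0.9·0.5 + 3.3·1 + 1.9·0.5 + 4.1·1 + 1.2·2.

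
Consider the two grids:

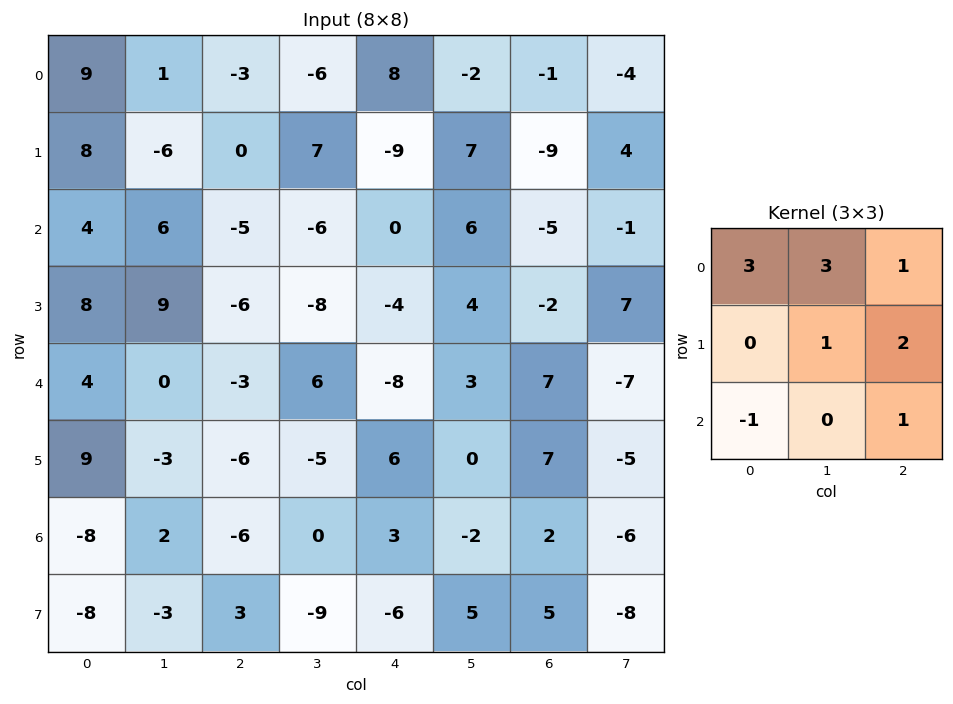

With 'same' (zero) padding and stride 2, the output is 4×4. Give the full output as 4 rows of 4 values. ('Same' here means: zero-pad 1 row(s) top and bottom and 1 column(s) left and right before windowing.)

Output[0,0]: The receptive field on the zero-padded input at this output position is [0 0 0 / 0 9 1 / 0 8 -6]. Elementwise product with the kernel and sum: 0·3 + 0·3 + 0·1 + 9·1 + 1·2 + 0·-1 + -6·1.
Output[0,1]: The receptive field on the zero-padded input at this output position is [0 0 0 / 1 -3 -6 / -6 0 7]. Elementwise product with the kernel and sum: 0·3 + 0·3 + 0·1 + -3·1 + -6·2 + -6·-1 + 7·1.

5 -2 4 -12
43 -45 25 -6
34 8 -29 1
17 -44 16 -7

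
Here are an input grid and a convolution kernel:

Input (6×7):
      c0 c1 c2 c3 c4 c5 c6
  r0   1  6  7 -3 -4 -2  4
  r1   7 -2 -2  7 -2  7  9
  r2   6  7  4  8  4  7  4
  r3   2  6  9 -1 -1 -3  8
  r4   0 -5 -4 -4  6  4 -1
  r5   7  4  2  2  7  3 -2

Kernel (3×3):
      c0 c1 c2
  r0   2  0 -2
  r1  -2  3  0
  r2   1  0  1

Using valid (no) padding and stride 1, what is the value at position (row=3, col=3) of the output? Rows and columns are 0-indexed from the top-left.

35

The receptive field on the input at this output position is [-1 -1 -3 / -4 6 4 / 2 7 3]. Elementwise product with the kernel and sum: -1·2 + -3·-2 + -4·-2 + 6·3 + 2·1 + 3·1.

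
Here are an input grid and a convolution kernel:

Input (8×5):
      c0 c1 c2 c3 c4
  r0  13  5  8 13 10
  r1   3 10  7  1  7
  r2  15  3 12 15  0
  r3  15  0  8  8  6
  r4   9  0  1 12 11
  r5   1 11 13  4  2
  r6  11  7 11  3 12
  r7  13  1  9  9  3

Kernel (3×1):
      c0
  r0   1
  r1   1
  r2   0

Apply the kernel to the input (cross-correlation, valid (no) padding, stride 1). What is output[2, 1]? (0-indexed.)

The receptive field on the input at this output position is [3 / 0 / 0]. Elementwise product with the kernel and sum: 3·1 + 0·1.

3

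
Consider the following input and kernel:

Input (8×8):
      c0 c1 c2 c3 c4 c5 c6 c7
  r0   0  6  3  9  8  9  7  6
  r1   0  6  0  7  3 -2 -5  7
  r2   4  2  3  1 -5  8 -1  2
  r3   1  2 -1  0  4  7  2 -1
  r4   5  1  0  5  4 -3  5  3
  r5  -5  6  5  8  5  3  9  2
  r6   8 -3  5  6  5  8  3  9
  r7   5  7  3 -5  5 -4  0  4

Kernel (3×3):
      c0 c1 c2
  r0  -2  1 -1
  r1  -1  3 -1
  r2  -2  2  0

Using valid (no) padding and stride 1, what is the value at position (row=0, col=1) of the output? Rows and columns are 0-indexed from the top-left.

-29

The receptive field on the input at this output position is [6 3 9 / 6 0 7 / 2 3 1]. Elementwise product with the kernel and sum: 6·-2 + 3·1 + 9·-1 + 6·-1 + 0·3 + 7·-1 + 2·-2 + 3·2.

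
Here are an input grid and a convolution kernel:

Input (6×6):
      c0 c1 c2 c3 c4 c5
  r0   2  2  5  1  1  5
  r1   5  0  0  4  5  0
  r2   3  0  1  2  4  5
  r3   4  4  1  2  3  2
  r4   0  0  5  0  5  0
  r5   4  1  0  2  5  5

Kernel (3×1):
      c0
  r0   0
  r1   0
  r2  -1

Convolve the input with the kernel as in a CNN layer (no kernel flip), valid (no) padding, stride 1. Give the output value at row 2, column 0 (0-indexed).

The receptive field on the input at this output position is [3 / 4 / 0]. Elementwise product with the kernel and sum: 0·-1.

0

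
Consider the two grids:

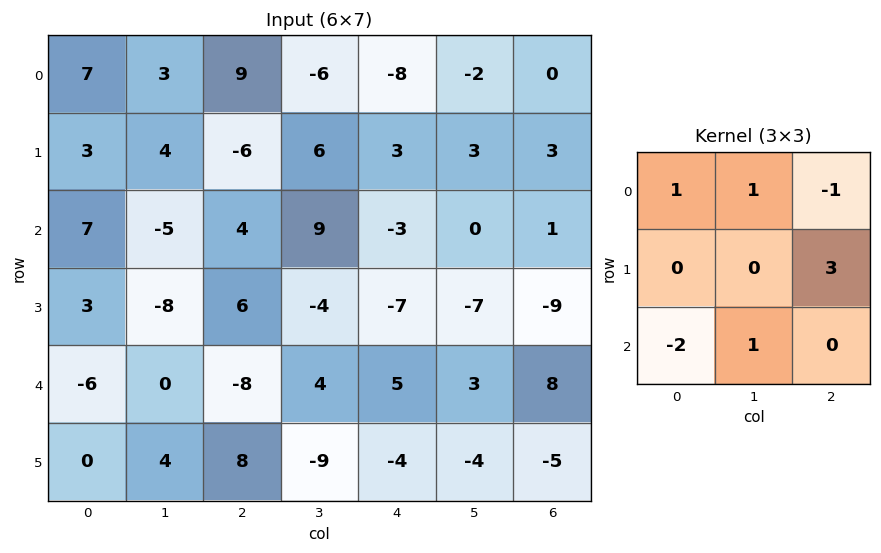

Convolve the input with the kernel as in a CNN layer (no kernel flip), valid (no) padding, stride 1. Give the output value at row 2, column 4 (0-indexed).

-38

The receptive field on the input at this output position is [-3 0 1 / -7 -7 -9 / 5 3 8]. Elementwise product with the kernel and sum: -3·1 + 0·1 + 1·-1 + -9·3 + 5·-2 + 3·1.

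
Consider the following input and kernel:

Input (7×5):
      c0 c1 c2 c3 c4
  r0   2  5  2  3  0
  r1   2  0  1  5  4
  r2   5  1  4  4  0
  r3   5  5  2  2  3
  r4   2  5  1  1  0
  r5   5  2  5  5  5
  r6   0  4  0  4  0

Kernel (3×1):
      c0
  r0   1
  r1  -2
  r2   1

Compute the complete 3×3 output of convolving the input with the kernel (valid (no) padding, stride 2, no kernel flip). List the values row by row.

Output[0,0]: The receptive field on the input at this output position is [2 / 2 / 5]. Elementwise product with the kernel and sum: 2·1 + 2·-2 + 5·1.
Output[0,1]: The receptive field on the input at this output position is [2 / 1 / 4]. Elementwise product with the kernel and sum: 2·1 + 1·-2 + 4·1.

3 4 -8
-3 1 -6
-8 -9 -10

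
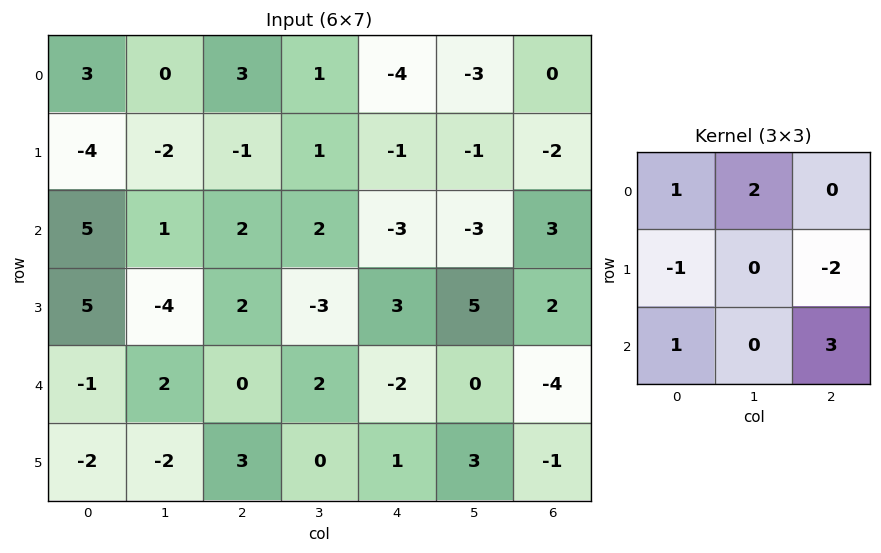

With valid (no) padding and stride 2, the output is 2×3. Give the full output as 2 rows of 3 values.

20 1 1
-3 -8 -30

Output[0,0]: The receptive field on the input at this output position is [3 0 3 / -4 -2 -1 / 5 1 2]. Elementwise product with the kernel and sum: 3·1 + 0·2 + -4·-1 + -1·-2 + 5·1 + 2·3.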